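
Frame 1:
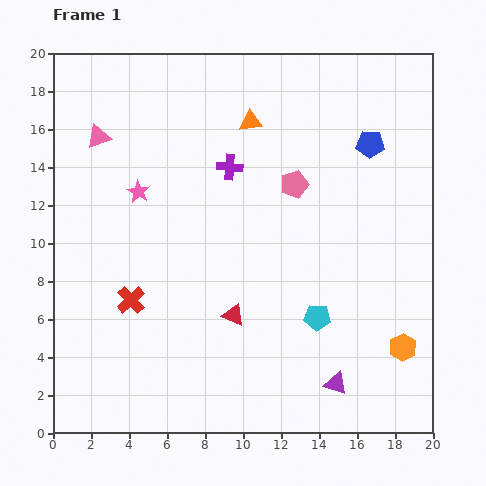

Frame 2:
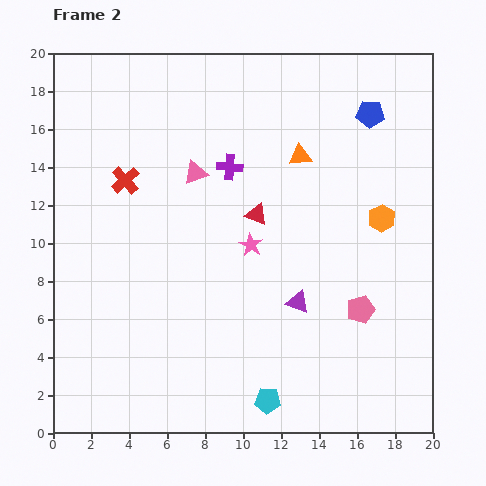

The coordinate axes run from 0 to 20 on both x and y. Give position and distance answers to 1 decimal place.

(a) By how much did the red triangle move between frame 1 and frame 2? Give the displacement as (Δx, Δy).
(1.2, 5.3)

The red triangle was at (9.5, 6.2) in frame 1 and (10.7, 11.5) in frame 2.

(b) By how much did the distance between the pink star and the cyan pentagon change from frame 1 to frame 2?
-3.3

Distance in frame 1: 11.5. Distance in frame 2: 8.2.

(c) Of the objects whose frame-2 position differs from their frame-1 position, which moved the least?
the blue pentagon

(moved 1.6)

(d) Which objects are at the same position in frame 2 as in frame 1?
the purple cross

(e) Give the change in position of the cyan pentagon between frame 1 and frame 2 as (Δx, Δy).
(-2.6, -4.4)

The cyan pentagon was at (13.9, 6.1) in frame 1 and (11.3, 1.7) in frame 2.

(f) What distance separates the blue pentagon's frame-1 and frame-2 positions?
1.6

The blue pentagon moved from (16.7, 15.2) to (16.7, 16.8), a distance of √(0.0² + 1.6²) ≈ 1.6.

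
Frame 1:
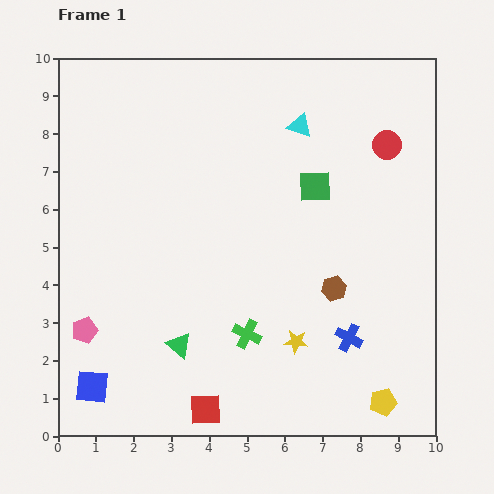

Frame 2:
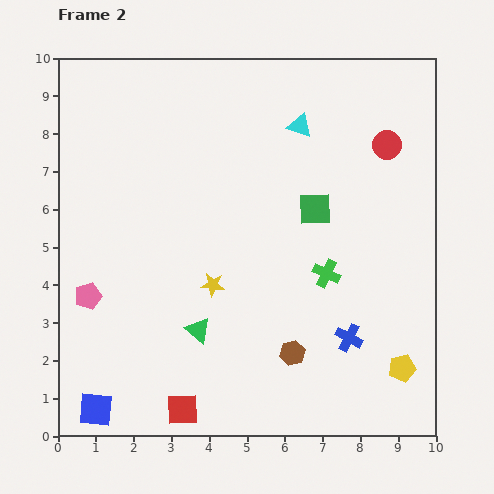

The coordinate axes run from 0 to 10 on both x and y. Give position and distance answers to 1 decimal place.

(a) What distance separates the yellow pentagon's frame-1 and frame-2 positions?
1.0

The yellow pentagon moved from (8.6, 0.9) to (9.1, 1.8), a distance of √(0.5² + 0.9²) ≈ 1.0.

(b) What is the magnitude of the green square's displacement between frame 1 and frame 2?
0.6

The green square moved from (6.8, 6.6) to (6.8, 6.0), a distance of √(0.0² + 0.6²) ≈ 0.6.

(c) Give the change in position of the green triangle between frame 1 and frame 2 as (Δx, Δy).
(0.5, 0.4)

The green triangle was at (3.2, 2.4) in frame 1 and (3.7, 2.8) in frame 2.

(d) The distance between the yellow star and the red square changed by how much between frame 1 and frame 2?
+0.4

Distance in frame 1: 3.0. Distance in frame 2: 3.4.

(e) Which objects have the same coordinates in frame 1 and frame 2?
the red circle, the cyan triangle, the blue cross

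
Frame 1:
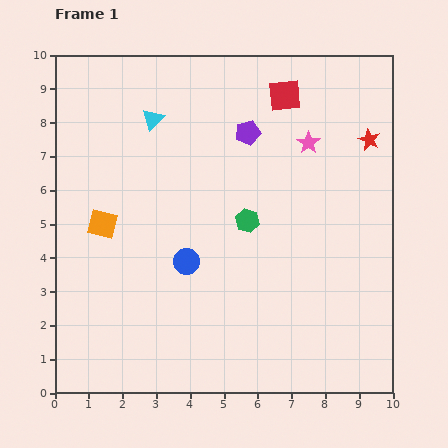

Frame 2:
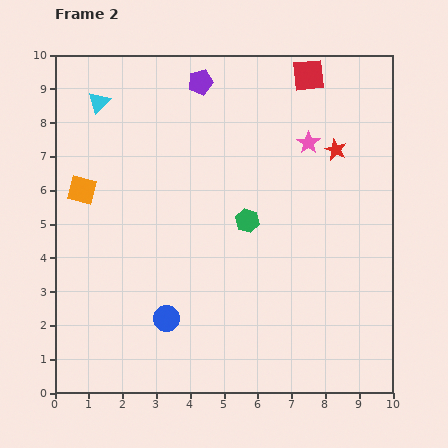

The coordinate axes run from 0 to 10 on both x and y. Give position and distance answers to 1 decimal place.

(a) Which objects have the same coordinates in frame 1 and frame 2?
the pink star, the green hexagon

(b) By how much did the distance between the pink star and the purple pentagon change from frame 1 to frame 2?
+1.9

Distance in frame 1: 1.8. Distance in frame 2: 3.7.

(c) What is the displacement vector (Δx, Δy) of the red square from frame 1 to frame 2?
(0.7, 0.6)

The red square was at (6.8, 8.8) in frame 1 and (7.5, 9.4) in frame 2.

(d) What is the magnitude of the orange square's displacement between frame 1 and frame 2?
1.2

The orange square moved from (1.4, 5.0) to (0.8, 6.0), a distance of √(0.6² + 1.0²) ≈ 1.2.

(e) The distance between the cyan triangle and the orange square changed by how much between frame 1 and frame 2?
-0.8

Distance in frame 1: 3.4. Distance in frame 2: 2.6.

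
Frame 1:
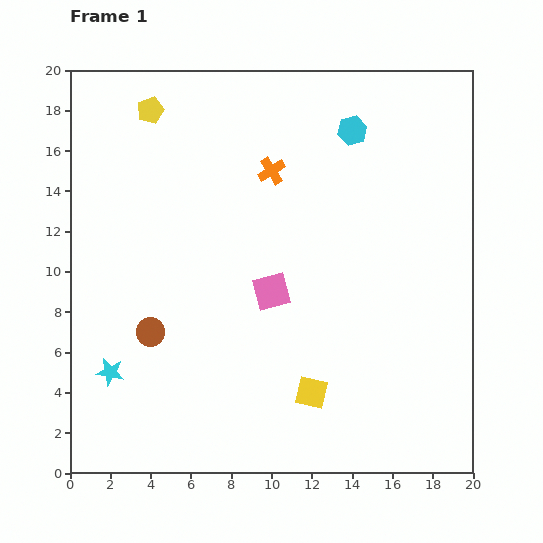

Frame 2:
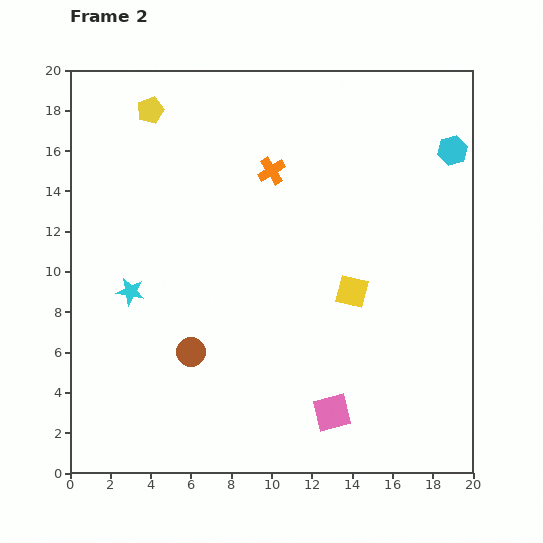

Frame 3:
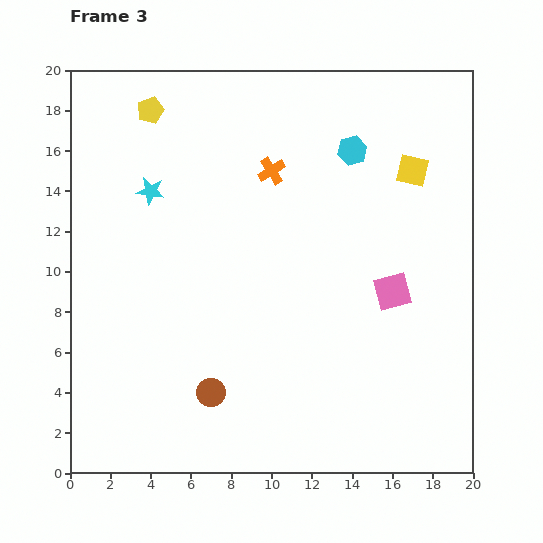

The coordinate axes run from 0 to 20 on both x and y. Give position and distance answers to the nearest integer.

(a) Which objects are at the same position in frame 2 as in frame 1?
the yellow pentagon, the orange cross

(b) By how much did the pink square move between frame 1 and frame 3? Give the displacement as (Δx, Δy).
(6, 0)

The pink square was at (10, 9) in frame 1 and (16, 9) in frame 3.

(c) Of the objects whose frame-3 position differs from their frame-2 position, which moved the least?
the brown circle

(moved 2)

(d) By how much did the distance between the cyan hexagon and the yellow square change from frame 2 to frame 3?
-6

Distance in frame 2: 9. Distance in frame 3: 3.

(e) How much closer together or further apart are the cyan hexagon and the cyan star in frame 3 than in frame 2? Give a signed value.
-7

Distance in frame 2: 17. Distance in frame 3: 10.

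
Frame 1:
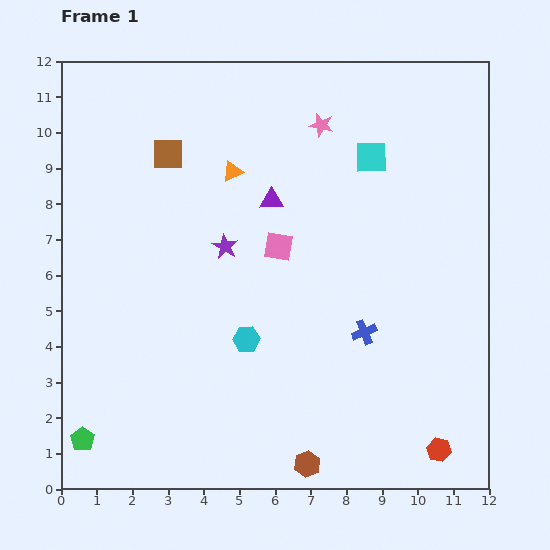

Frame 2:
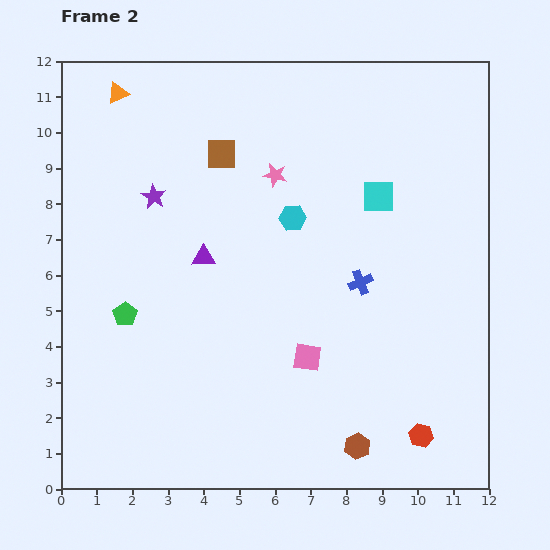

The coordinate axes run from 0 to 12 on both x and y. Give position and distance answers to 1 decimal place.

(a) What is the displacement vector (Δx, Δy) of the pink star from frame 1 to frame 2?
(-1.3, -1.4)

The pink star was at (7.3, 10.2) in frame 1 and (6.0, 8.8) in frame 2.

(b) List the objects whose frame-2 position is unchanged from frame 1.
none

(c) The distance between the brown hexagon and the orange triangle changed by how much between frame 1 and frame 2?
+3.5

Distance in frame 1: 8.5. Distance in frame 2: 12.0.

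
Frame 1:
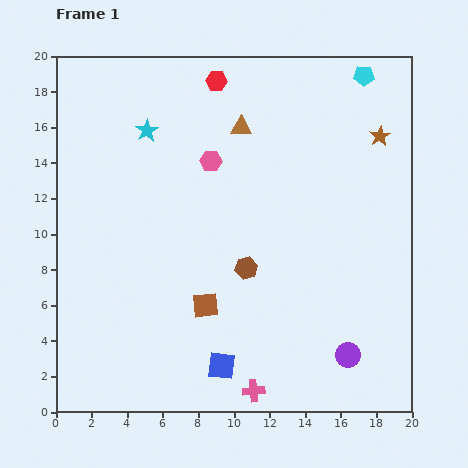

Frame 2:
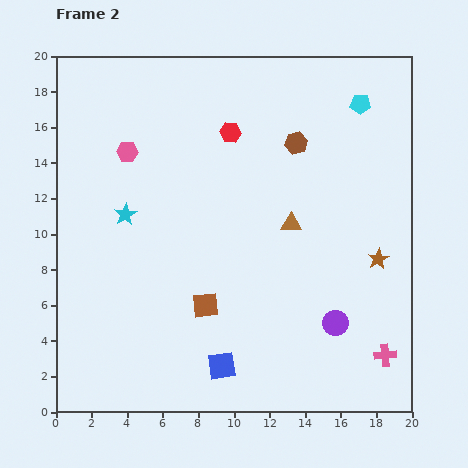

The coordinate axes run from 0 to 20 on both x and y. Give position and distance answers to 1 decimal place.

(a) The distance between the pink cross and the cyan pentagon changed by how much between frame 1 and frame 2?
-4.6

Distance in frame 1: 18.8. Distance in frame 2: 14.2.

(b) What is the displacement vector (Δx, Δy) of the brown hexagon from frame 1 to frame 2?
(2.8, 7.0)

The brown hexagon was at (10.7, 8.1) in frame 1 and (13.5, 15.1) in frame 2.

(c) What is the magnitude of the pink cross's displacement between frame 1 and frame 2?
7.7

The pink cross moved from (11.1, 1.2) to (18.5, 3.2), a distance of √(7.4² + 2.0²) ≈ 7.7.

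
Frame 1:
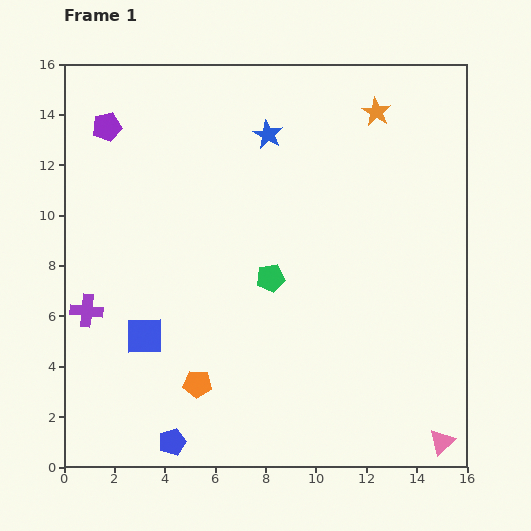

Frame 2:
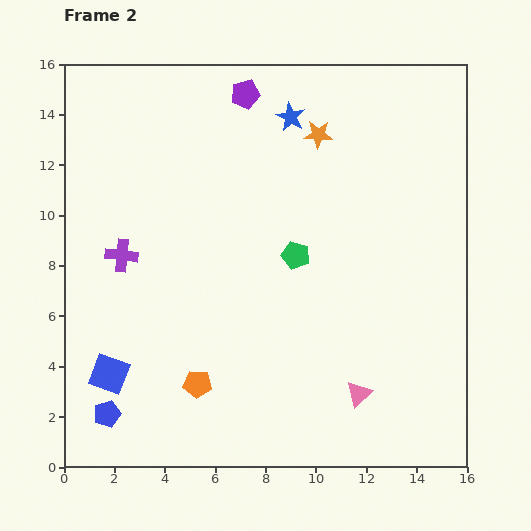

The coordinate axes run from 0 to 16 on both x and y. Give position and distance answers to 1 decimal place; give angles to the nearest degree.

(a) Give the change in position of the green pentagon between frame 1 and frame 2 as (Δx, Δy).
(1.0, 0.9)

The green pentagon was at (8.2, 7.5) in frame 1 and (9.2, 8.4) in frame 2.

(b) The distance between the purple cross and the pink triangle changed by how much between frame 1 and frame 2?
-4.1

Distance in frame 1: 15.0. Distance in frame 2: 10.9.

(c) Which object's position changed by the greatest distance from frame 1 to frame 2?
the purple pentagon

(moved 5.7; next 3.8)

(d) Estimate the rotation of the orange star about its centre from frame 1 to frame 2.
28° counter-clockwise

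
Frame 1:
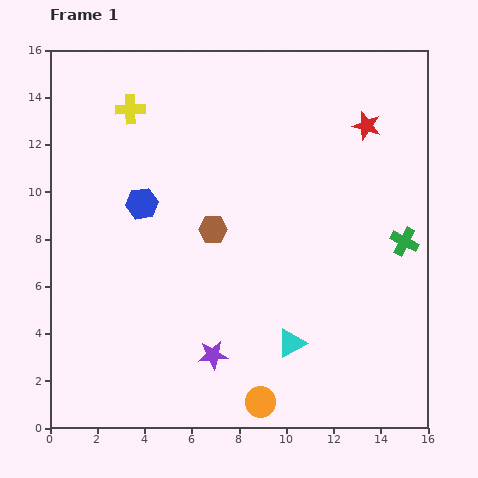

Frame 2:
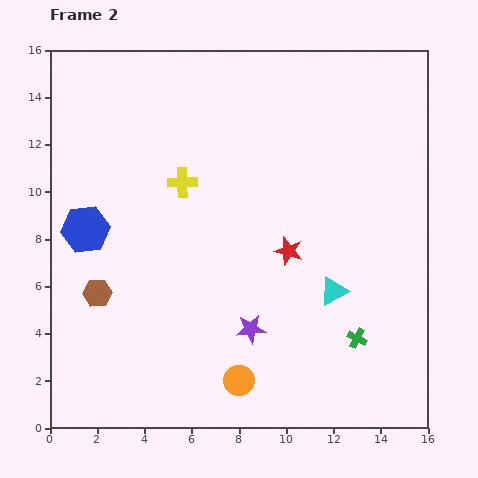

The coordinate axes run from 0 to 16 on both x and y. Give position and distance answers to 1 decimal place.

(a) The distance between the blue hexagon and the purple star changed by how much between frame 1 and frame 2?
+1.1

Distance in frame 1: 7.1. Distance in frame 2: 8.2.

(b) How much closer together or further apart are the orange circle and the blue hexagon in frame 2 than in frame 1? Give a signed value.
-0.7

Distance in frame 1: 9.8. Distance in frame 2: 9.1.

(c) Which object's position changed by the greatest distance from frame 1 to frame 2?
the red star

(moved 6.2; next 5.6)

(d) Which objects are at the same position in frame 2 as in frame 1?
none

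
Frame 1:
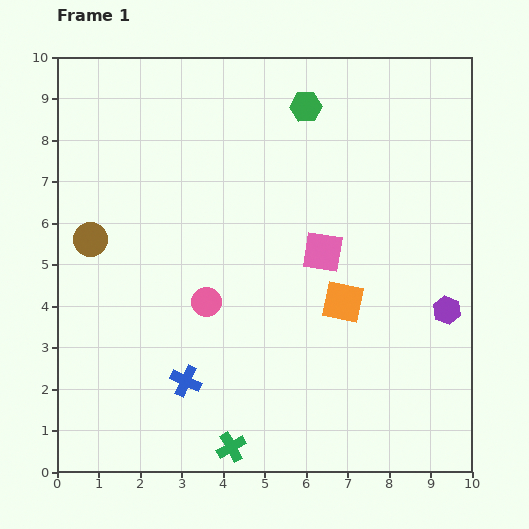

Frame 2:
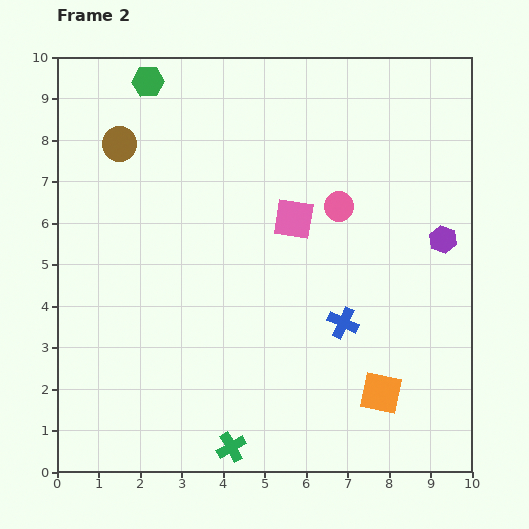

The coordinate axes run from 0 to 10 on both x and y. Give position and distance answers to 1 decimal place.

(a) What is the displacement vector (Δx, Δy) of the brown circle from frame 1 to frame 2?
(0.7, 2.3)

The brown circle was at (0.8, 5.6) in frame 1 and (1.5, 7.9) in frame 2.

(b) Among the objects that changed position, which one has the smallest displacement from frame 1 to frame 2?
the pink square

(moved 1.1)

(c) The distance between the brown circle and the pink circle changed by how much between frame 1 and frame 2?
+2.3

Distance in frame 1: 3.2. Distance in frame 2: 5.5.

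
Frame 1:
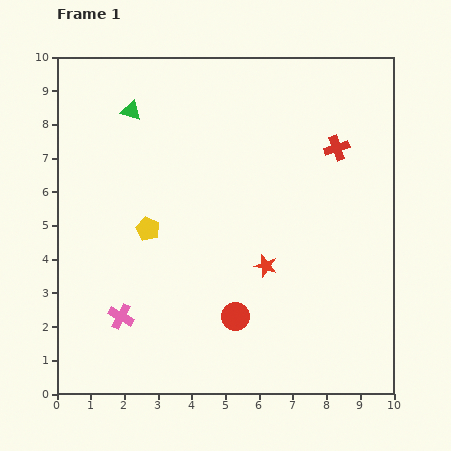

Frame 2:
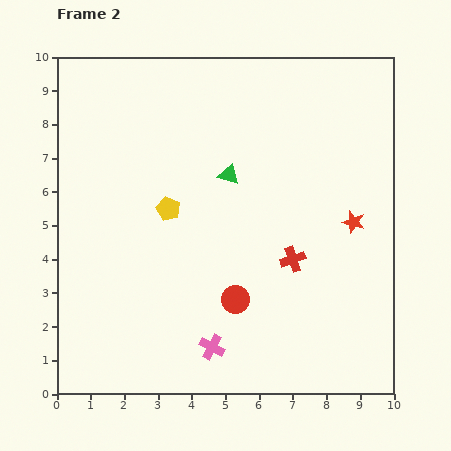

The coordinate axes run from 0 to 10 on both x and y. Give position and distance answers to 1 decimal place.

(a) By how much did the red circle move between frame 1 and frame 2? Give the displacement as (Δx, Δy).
(0.0, 0.5)

The red circle was at (5.3, 2.3) in frame 1 and (5.3, 2.8) in frame 2.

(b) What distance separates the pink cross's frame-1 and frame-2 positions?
2.8

The pink cross moved from (1.9, 2.3) to (4.6, 1.4), a distance of √(2.7² + 0.9²) ≈ 2.8.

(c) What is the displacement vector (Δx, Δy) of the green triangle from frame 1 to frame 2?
(2.9, -1.9)

The green triangle was at (2.2, 8.4) in frame 1 and (5.1, 6.5) in frame 2.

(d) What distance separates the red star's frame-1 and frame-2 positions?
2.9

The red star moved from (6.2, 3.8) to (8.8, 5.1), a distance of √(2.6² + 1.3²) ≈ 2.9.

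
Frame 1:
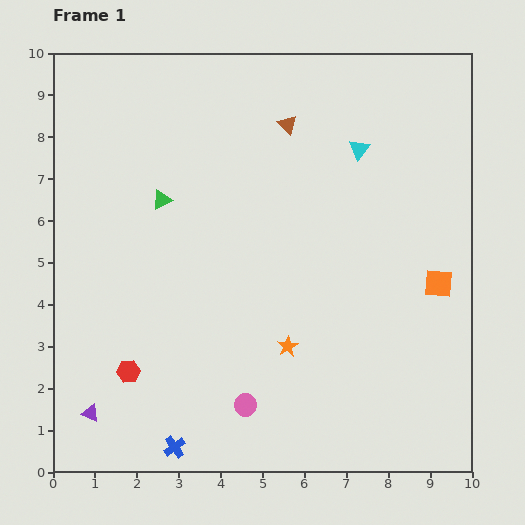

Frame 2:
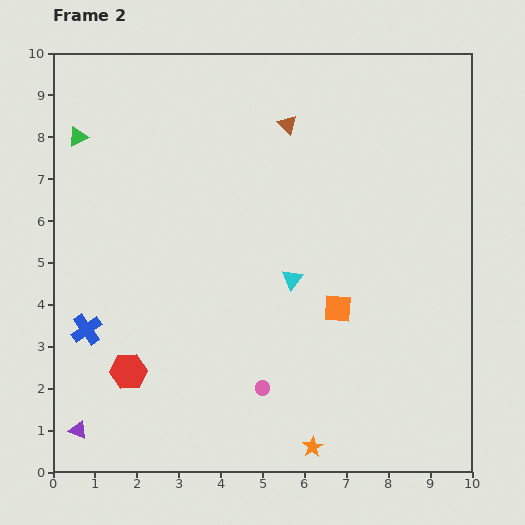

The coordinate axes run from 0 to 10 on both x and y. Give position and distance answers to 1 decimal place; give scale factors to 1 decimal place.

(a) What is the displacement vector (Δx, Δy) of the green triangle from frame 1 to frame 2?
(-2.0, 1.5)

The green triangle was at (2.6, 6.5) in frame 1 and (0.6, 8.0) in frame 2.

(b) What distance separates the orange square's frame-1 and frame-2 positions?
2.5

The orange square moved from (9.2, 4.5) to (6.8, 3.9), a distance of √(2.4² + 0.6²) ≈ 2.5.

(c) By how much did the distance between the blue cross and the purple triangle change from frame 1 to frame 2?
+0.2

Distance in frame 1: 2.2. Distance in frame 2: 2.4.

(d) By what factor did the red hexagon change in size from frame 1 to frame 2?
1.6×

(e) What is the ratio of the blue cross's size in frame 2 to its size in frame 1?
1.4×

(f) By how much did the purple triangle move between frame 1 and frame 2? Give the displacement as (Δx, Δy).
(-0.3, -0.4)

The purple triangle was at (0.9, 1.4) in frame 1 and (0.6, 1.0) in frame 2.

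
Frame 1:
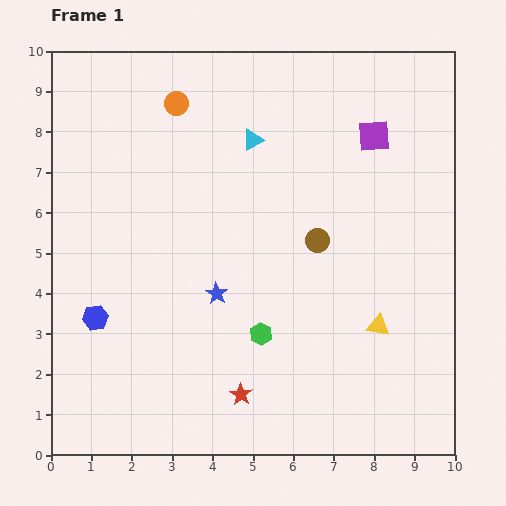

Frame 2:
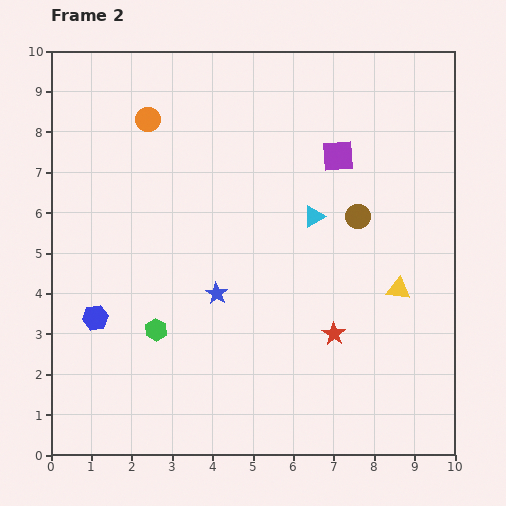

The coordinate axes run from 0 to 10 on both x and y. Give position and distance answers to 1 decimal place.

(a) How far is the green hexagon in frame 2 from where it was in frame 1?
2.6

The green hexagon moved from (5.2, 3.0) to (2.6, 3.1), a distance of √(2.6² + 0.1²) ≈ 2.6.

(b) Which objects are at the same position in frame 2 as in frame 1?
the blue star, the blue hexagon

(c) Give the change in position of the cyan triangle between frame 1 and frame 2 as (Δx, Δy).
(1.5, -1.9)

The cyan triangle was at (5.0, 7.8) in frame 1 and (6.5, 5.9) in frame 2.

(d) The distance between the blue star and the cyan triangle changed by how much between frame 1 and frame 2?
-0.8

Distance in frame 1: 3.9. Distance in frame 2: 3.1.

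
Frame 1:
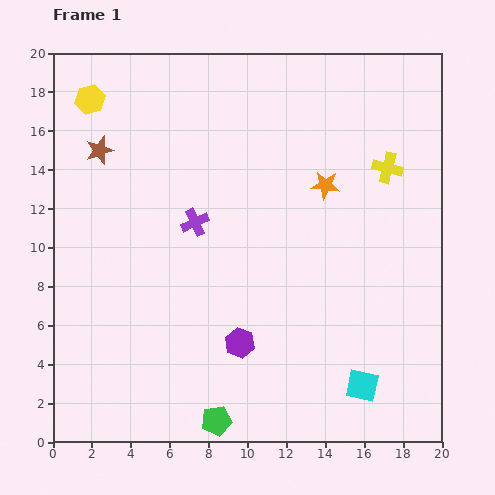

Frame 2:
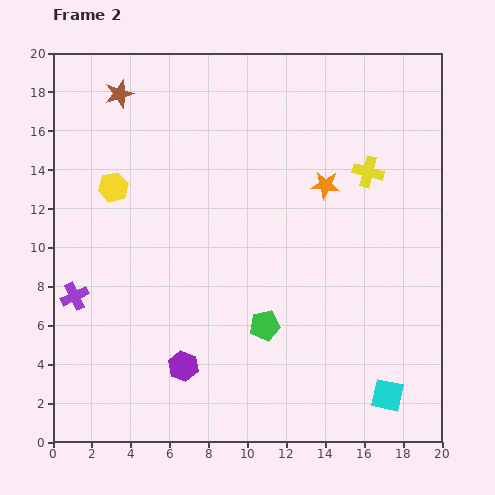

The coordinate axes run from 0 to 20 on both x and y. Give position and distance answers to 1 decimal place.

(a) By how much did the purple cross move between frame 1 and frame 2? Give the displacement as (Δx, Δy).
(-6.2, -3.8)

The purple cross was at (7.3, 11.3) in frame 1 and (1.1, 7.5) in frame 2.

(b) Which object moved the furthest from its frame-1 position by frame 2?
the purple cross

(moved 7.3; next 5.5)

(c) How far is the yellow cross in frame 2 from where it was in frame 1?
1.0

The yellow cross moved from (17.2, 14.1) to (16.2, 13.9), a distance of √(1.0² + 0.2²) ≈ 1.0.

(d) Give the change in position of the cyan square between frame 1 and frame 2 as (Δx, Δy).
(1.3, -0.5)

The cyan square was at (15.9, 2.9) in frame 1 and (17.2, 2.4) in frame 2.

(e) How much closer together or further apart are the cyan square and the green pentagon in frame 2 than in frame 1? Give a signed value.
-0.4

Distance in frame 1: 7.7. Distance in frame 2: 7.3.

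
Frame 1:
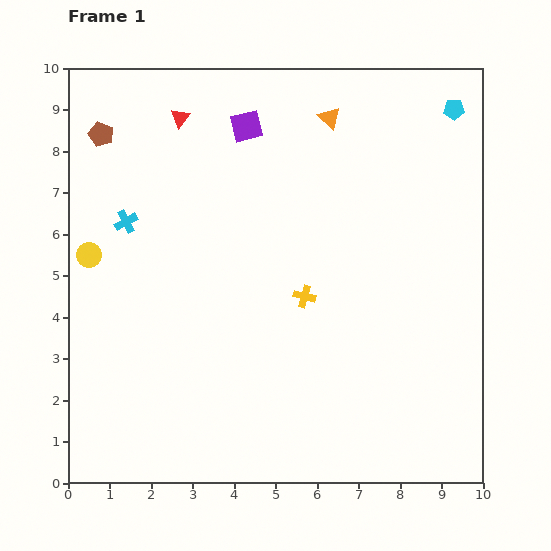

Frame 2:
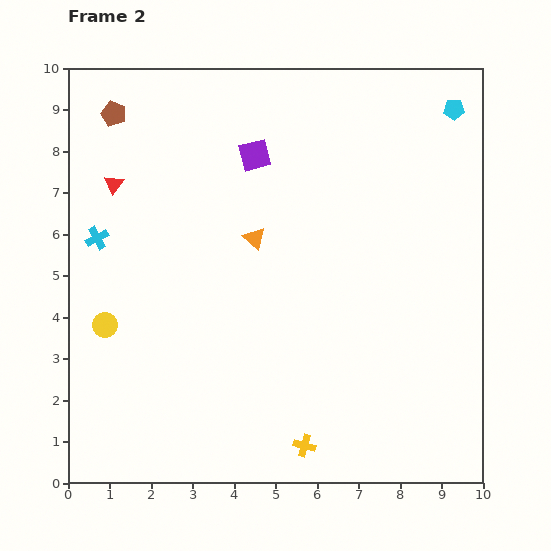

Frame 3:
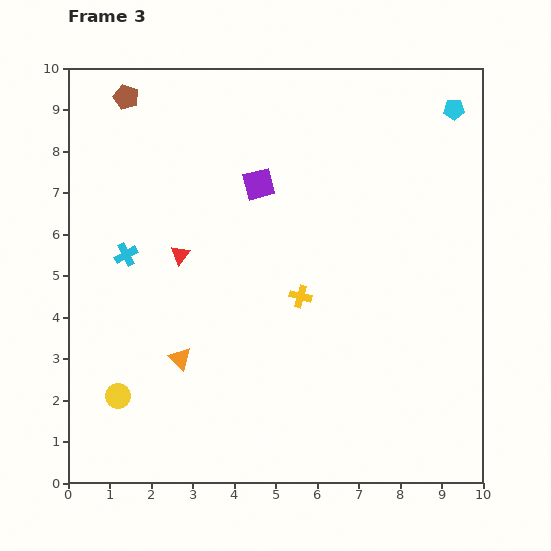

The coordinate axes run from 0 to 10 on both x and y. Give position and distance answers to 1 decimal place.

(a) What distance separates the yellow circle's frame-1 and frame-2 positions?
1.7

The yellow circle moved from (0.5, 5.5) to (0.9, 3.8), a distance of √(0.4² + 1.7²) ≈ 1.7.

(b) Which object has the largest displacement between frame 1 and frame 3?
the orange triangle

(moved 6.8; next 3.5)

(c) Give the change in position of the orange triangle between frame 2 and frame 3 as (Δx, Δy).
(-1.8, -2.9)

The orange triangle was at (4.5, 5.9) in frame 2 and (2.7, 3.0) in frame 3.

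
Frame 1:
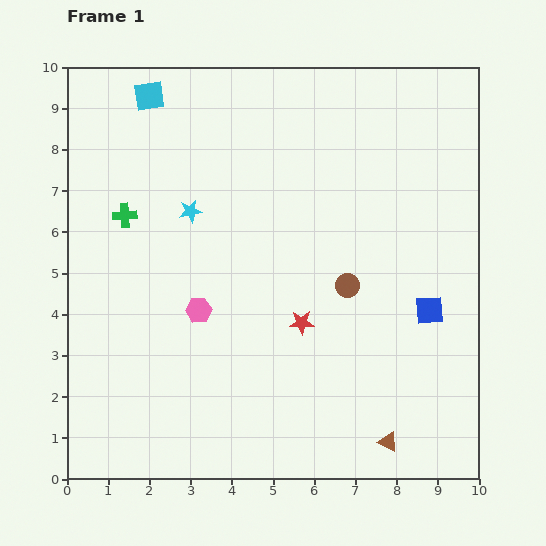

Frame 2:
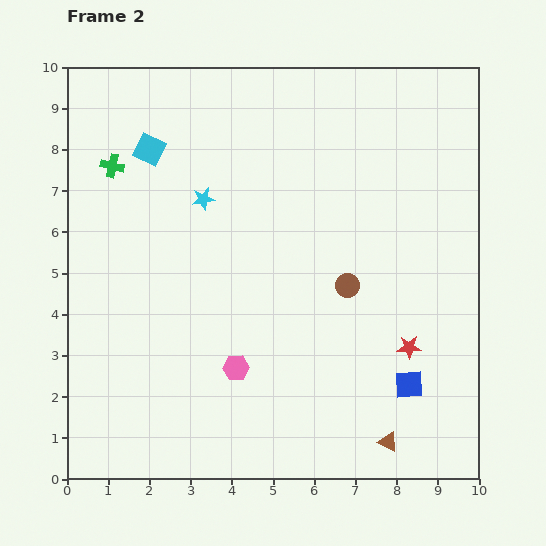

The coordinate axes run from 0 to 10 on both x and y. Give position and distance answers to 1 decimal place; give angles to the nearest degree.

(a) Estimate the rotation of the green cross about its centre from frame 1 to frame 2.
17° clockwise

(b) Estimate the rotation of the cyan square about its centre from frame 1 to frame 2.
33° clockwise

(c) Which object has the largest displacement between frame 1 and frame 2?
the red star

(moved 2.7; next 1.9)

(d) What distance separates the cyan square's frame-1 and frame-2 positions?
1.3

The cyan square moved from (2.0, 9.3) to (2.0, 8.0), a distance of √(0.0² + 1.3²) ≈ 1.3.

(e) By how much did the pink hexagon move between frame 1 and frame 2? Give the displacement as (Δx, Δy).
(0.9, -1.4)

The pink hexagon was at (3.2, 4.1) in frame 1 and (4.1, 2.7) in frame 2.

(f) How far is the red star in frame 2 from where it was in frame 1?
2.7

The red star moved from (5.7, 3.8) to (8.3, 3.2), a distance of √(2.6² + 0.6²) ≈ 2.7.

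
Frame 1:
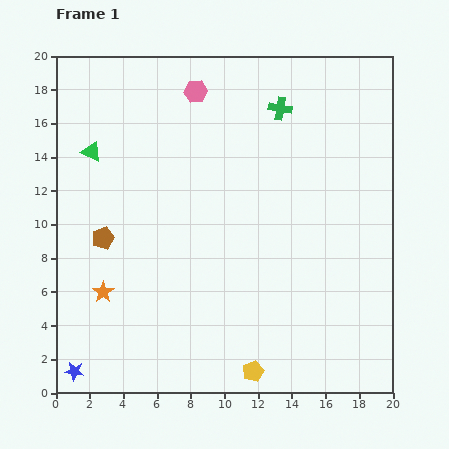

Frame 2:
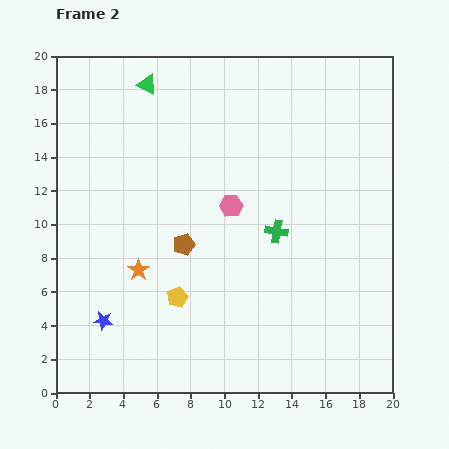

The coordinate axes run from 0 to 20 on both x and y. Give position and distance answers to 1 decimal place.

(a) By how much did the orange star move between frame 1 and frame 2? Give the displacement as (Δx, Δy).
(2.1, 1.3)

The orange star was at (2.8, 6.0) in frame 1 and (4.9, 7.3) in frame 2.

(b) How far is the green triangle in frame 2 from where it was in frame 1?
5.2

The green triangle moved from (2.1, 14.3) to (5.4, 18.3), a distance of √(3.3² + 4.0²) ≈ 5.2.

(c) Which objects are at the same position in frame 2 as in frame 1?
none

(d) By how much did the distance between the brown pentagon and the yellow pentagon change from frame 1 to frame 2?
-8.8

Distance in frame 1: 11.9. Distance in frame 2: 3.1.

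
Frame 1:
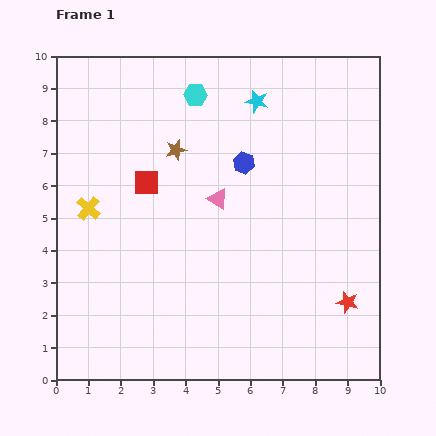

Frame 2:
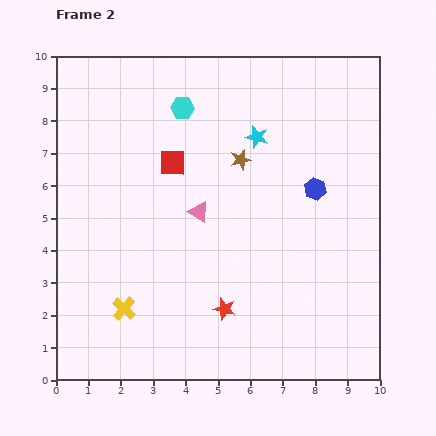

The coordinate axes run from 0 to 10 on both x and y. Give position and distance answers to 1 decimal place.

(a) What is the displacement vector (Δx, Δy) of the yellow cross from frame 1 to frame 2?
(1.1, -3.1)

The yellow cross was at (1.0, 5.3) in frame 1 and (2.1, 2.2) in frame 2.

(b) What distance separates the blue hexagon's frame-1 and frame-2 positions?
2.3

The blue hexagon moved from (5.8, 6.7) to (8.0, 5.9), a distance of √(2.2² + 0.8²) ≈ 2.3.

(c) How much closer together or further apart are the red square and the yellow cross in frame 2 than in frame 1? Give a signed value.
+2.7

Distance in frame 1: 2.0. Distance in frame 2: 4.7.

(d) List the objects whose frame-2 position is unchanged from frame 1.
none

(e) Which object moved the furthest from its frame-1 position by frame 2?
the red star

(moved 3.8; next 3.3)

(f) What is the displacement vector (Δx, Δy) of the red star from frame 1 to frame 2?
(-3.8, -0.2)

The red star was at (9.0, 2.4) in frame 1 and (5.2, 2.2) in frame 2.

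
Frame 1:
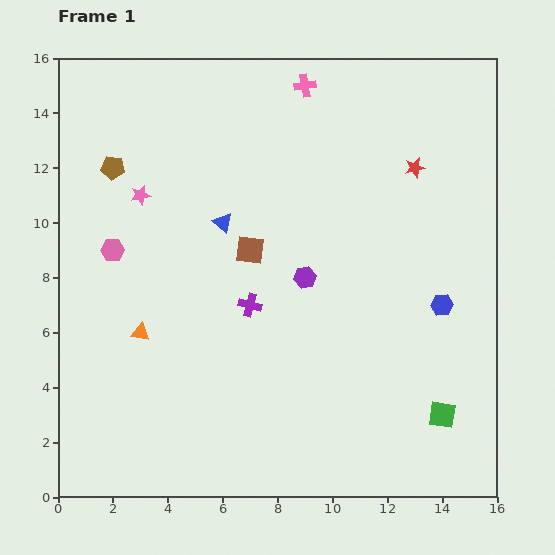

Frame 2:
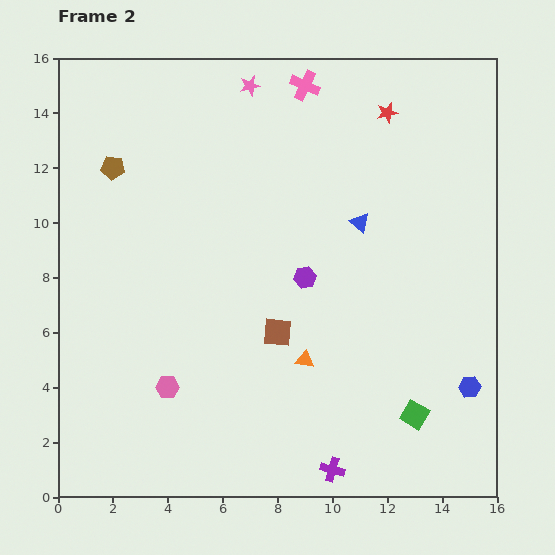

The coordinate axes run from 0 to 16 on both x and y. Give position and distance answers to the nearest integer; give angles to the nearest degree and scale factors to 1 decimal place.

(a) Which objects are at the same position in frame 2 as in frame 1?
the brown pentagon, the purple hexagon, the pink cross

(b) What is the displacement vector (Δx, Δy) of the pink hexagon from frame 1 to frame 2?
(2, -5)

The pink hexagon was at (2, 9) in frame 1 and (4, 4) in frame 2.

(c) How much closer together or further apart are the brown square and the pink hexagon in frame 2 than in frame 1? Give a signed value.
-1

Distance in frame 1: 5. Distance in frame 2: 4.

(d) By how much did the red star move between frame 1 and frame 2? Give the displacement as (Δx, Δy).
(-1, 2)

The red star was at (13, 12) in frame 1 and (12, 14) in frame 2.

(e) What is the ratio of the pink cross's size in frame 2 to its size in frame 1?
1.3×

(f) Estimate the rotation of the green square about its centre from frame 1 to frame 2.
22° clockwise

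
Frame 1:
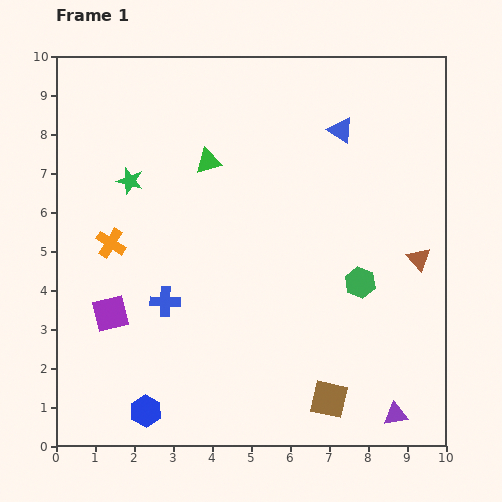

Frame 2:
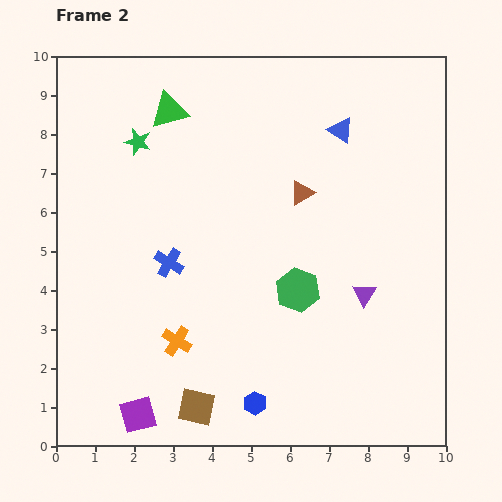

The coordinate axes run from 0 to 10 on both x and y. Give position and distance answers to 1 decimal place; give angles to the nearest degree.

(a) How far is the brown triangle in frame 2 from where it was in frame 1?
3.4

The brown triangle moved from (9.3, 4.8) to (6.3, 6.5), a distance of √(3.0² + 1.7²) ≈ 3.4.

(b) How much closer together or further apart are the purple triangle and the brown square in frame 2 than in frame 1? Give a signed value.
+3.5

Distance in frame 1: 1.7. Distance in frame 2: 5.2.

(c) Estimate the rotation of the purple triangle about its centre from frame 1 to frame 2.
50° counter-clockwise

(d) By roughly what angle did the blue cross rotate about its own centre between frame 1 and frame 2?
30° clockwise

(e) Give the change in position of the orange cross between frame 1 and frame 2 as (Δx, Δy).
(1.7, -2.5)

The orange cross was at (1.4, 5.2) in frame 1 and (3.1, 2.7) in frame 2.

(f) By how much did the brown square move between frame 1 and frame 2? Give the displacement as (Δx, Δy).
(-3.4, -0.2)

The brown square was at (7.0, 1.2) in frame 1 and (3.6, 1.0) in frame 2.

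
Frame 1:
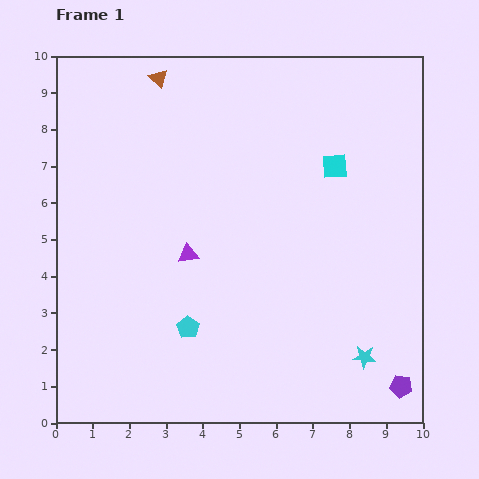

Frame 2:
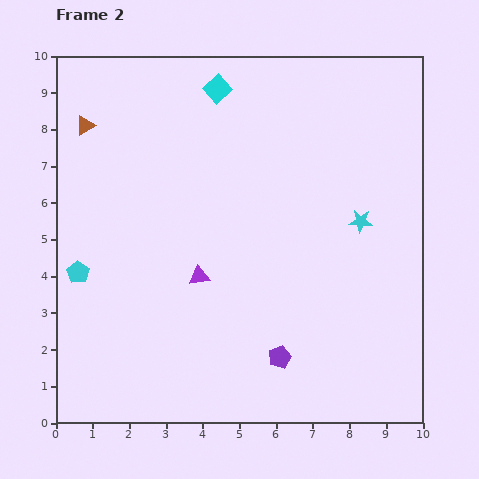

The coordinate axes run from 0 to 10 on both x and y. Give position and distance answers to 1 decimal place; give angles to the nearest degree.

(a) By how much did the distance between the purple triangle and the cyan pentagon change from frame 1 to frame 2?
+1.3

Distance in frame 1: 2.0. Distance in frame 2: 3.3.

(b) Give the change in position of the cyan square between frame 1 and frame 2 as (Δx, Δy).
(-3.2, 2.1)

The cyan square was at (7.6, 7.0) in frame 1 and (4.4, 9.1) in frame 2.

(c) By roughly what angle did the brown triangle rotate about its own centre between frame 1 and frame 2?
47° clockwise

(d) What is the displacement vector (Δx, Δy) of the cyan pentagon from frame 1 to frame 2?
(-3.0, 1.5)

The cyan pentagon was at (3.6, 2.6) in frame 1 and (0.6, 4.1) in frame 2.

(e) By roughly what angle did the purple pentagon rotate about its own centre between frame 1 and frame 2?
29° counter-clockwise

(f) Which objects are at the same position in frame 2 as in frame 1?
none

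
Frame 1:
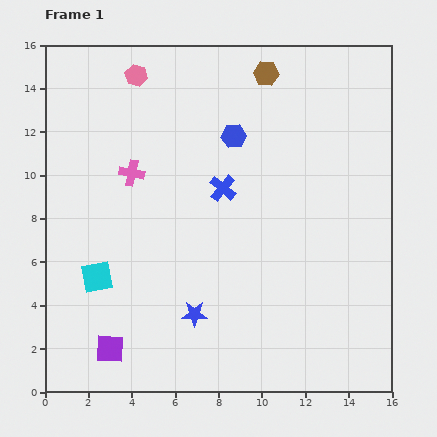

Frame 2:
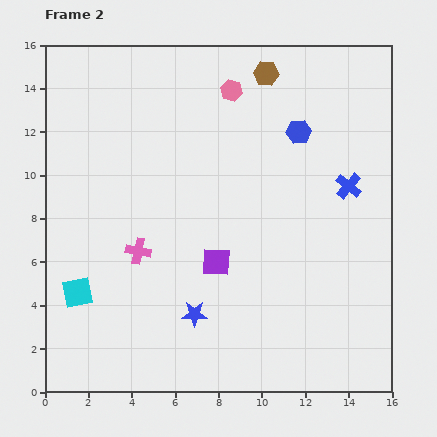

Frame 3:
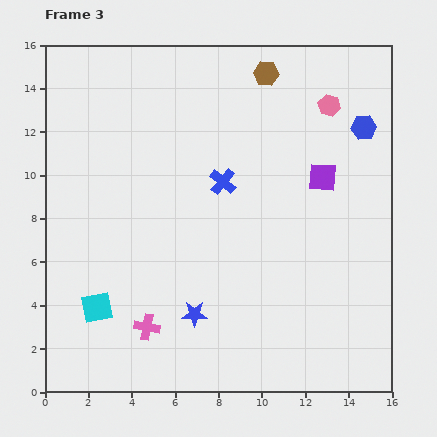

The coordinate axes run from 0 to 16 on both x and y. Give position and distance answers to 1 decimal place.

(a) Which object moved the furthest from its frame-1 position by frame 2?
the purple square

(moved 6.3; next 5.8)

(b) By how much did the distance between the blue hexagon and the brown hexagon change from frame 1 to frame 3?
+1.8

Distance in frame 1: 3.3. Distance in frame 3: 5.1.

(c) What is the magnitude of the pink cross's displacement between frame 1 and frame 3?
7.1

The pink cross moved from (4.0, 10.1) to (4.7, 3.0), a distance of √(0.7² + 7.1²) ≈ 7.1.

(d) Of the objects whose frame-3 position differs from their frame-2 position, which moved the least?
the cyan square

(moved 1.1)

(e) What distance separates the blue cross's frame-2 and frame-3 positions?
5.8

The blue cross moved from (14.0, 9.5) to (8.2, 9.7), a distance of √(5.8² + 0.2²) ≈ 5.8.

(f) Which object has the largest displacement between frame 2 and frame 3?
the purple square

(moved 6.3; next 5.8)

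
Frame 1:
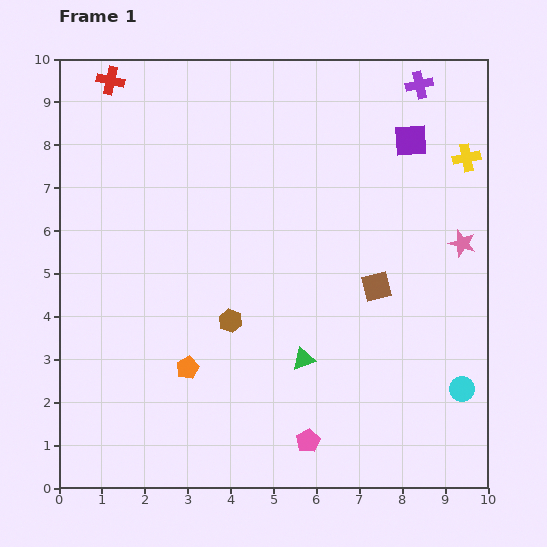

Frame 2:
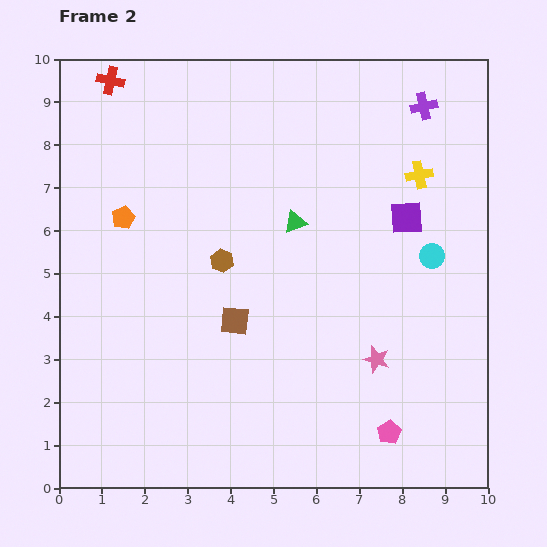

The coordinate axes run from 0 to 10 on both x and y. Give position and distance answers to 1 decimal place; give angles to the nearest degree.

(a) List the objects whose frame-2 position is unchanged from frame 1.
the red cross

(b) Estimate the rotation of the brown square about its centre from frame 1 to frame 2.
20° clockwise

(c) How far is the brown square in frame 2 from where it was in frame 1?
3.4

The brown square moved from (7.4, 4.7) to (4.1, 3.9), a distance of √(3.3² + 0.8²) ≈ 3.4.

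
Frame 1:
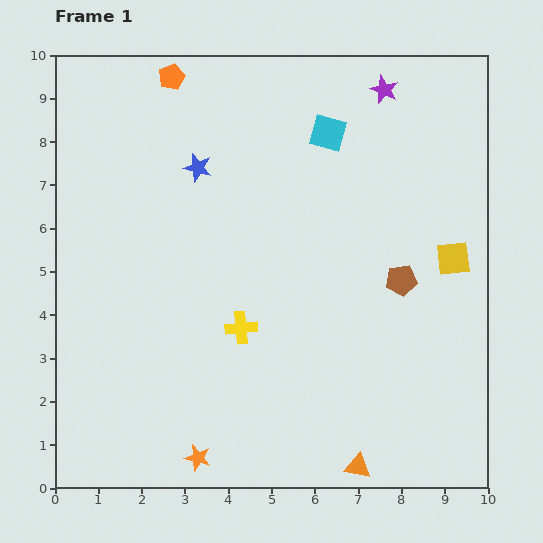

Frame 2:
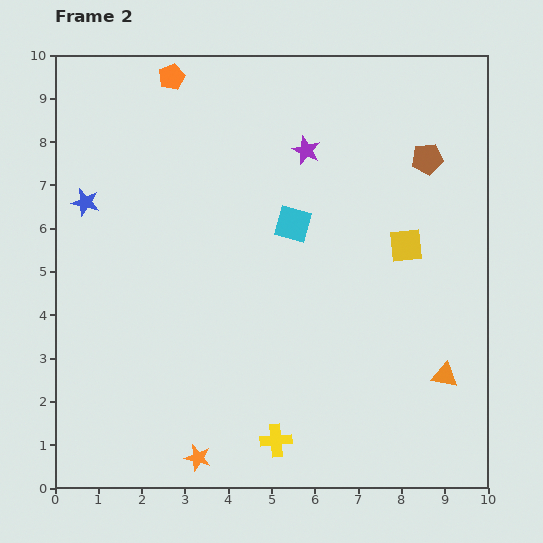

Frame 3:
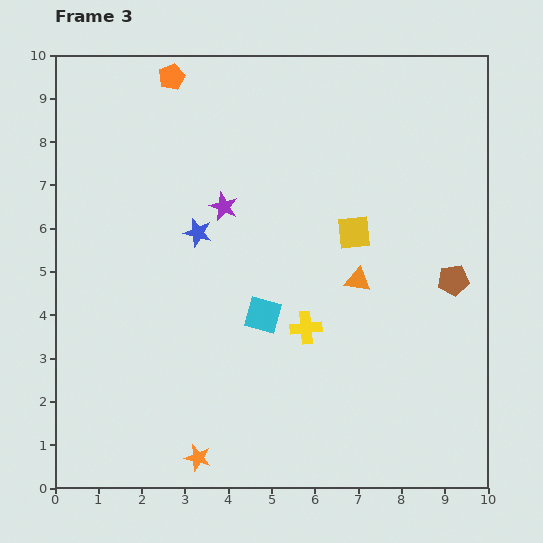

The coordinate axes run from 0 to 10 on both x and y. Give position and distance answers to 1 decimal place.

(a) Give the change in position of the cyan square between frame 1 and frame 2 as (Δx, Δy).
(-0.8, -2.1)

The cyan square was at (6.3, 8.2) in frame 1 and (5.5, 6.1) in frame 2.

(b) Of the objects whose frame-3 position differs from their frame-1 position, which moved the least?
the brown pentagon

(moved 1.2)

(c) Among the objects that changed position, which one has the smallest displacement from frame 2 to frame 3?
the yellow square

(moved 1.2)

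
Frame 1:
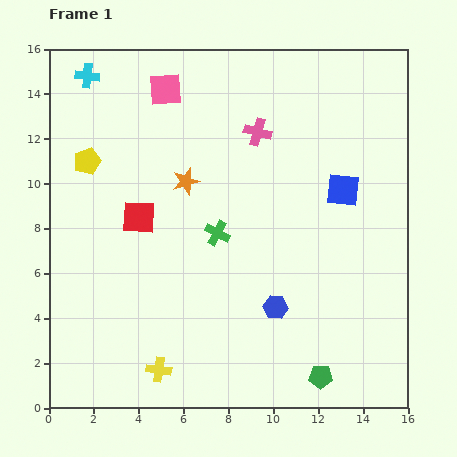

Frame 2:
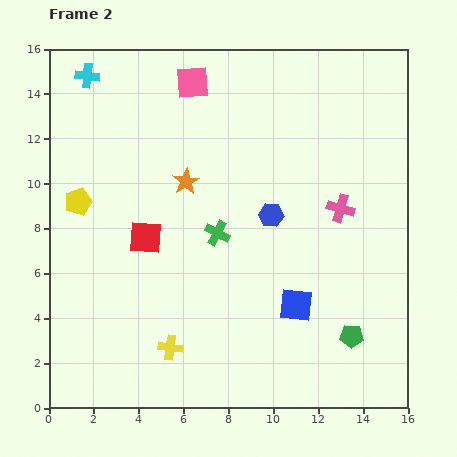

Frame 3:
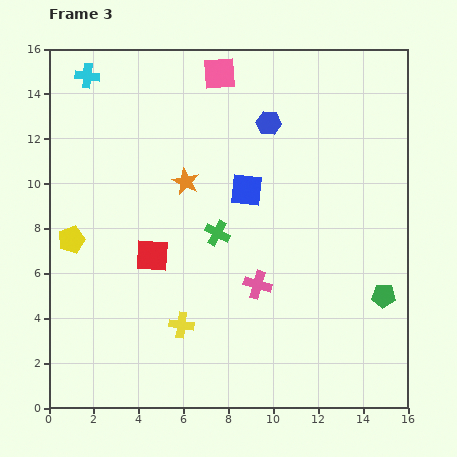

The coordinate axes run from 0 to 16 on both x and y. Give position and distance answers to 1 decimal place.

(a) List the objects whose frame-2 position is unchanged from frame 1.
the green cross, the orange star, the cyan cross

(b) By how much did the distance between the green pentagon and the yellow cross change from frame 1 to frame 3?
+1.9

Distance in frame 1: 7.2. Distance in frame 3: 9.1.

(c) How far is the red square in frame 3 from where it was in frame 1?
1.8

The red square moved from (4.0, 8.5) to (4.6, 6.8), a distance of √(0.6² + 1.7²) ≈ 1.8.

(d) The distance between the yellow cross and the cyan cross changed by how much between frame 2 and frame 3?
-0.8

Distance in frame 2: 12.7. Distance in frame 3: 11.9.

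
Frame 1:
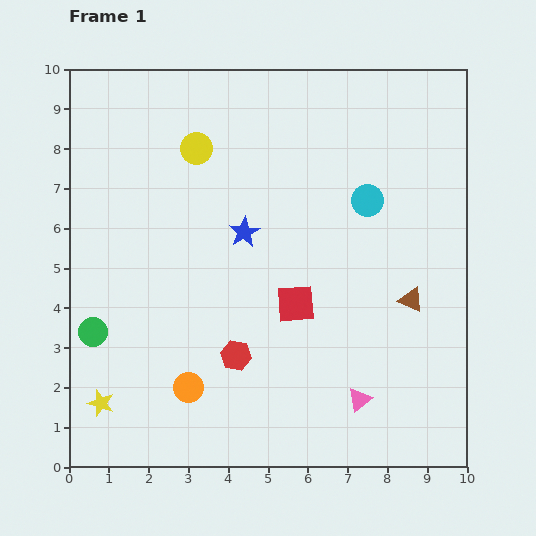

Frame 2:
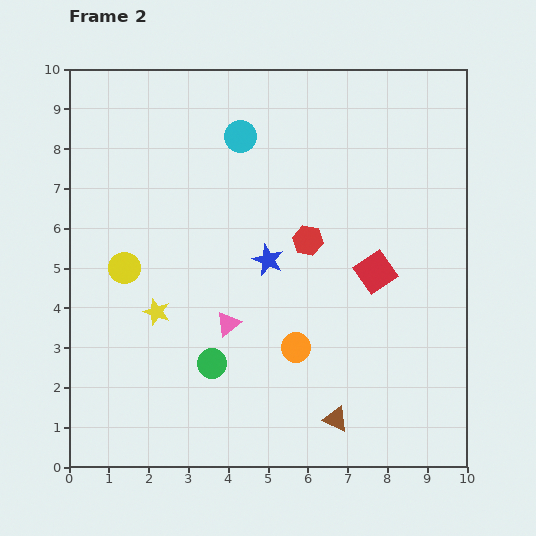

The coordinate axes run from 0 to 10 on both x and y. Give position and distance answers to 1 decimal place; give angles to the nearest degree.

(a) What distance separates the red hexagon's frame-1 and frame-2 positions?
3.4

The red hexagon moved from (4.2, 2.8) to (6.0, 5.7), a distance of √(1.8² + 2.9²) ≈ 3.4.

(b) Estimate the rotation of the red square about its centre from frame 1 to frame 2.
30° counter-clockwise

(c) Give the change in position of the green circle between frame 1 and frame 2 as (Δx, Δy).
(3.0, -0.8)

The green circle was at (0.6, 3.4) in frame 1 and (3.6, 2.6) in frame 2.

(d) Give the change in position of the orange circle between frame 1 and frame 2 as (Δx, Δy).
(2.7, 1.0)

The orange circle was at (3.0, 2.0) in frame 1 and (5.7, 3.0) in frame 2.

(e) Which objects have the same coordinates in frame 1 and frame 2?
none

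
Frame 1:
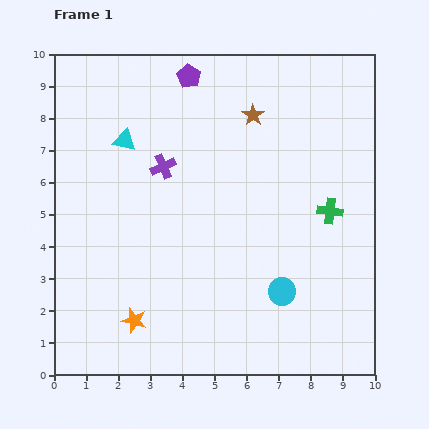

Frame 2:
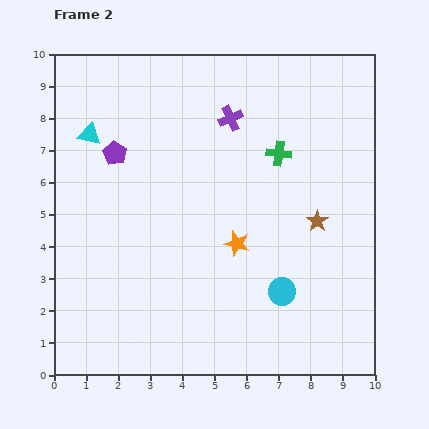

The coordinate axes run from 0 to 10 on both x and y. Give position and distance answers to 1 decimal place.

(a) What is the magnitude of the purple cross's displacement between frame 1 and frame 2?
2.6

The purple cross moved from (3.4, 6.5) to (5.5, 8.0), a distance of √(2.1² + 1.5²) ≈ 2.6.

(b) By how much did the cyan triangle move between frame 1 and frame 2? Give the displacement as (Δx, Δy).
(-1.1, 0.2)

The cyan triangle was at (2.2, 7.3) in frame 1 and (1.1, 7.5) in frame 2.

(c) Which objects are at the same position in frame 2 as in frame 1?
the cyan circle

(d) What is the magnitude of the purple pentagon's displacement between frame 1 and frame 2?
3.3

The purple pentagon moved from (4.2, 9.3) to (1.9, 6.9), a distance of √(2.3² + 2.4²) ≈ 3.3.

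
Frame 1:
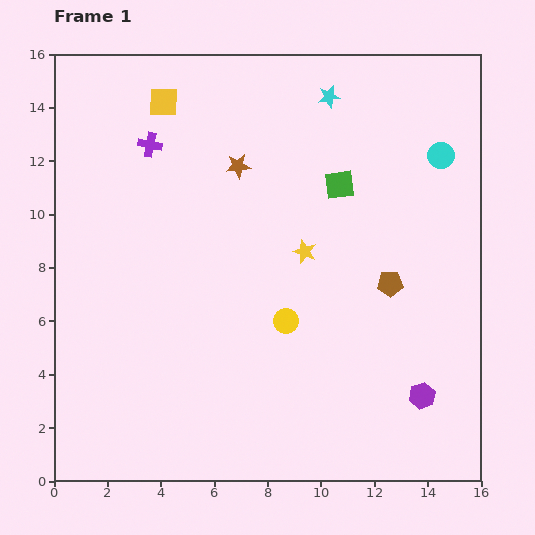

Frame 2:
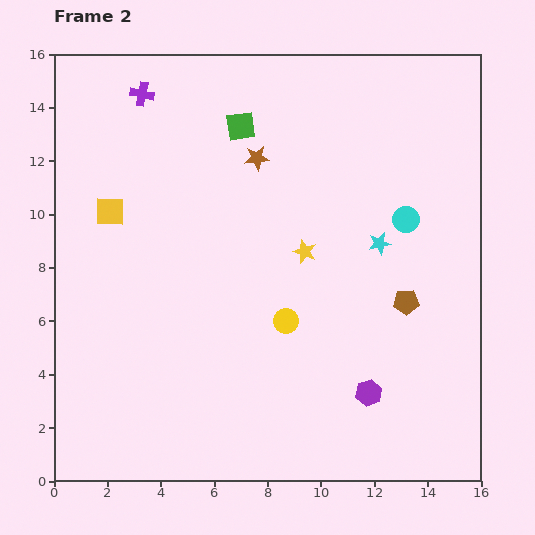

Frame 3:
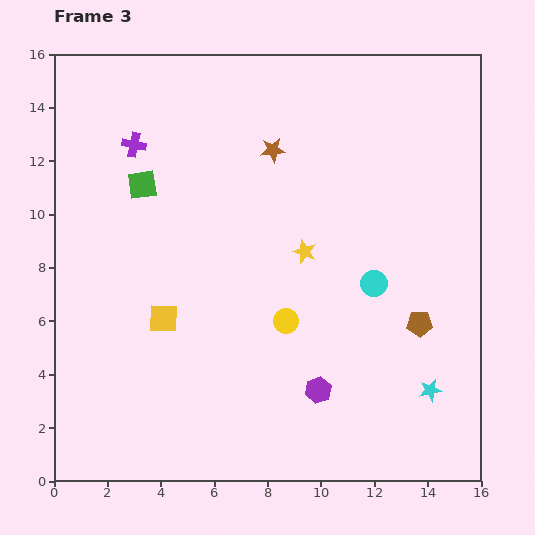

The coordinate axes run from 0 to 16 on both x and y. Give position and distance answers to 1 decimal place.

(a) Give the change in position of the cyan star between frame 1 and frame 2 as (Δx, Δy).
(1.9, -5.5)

The cyan star was at (10.3, 14.4) in frame 1 and (12.2, 8.9) in frame 2.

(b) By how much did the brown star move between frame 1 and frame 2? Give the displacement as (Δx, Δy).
(0.7, 0.3)

The brown star was at (6.9, 11.8) in frame 1 and (7.6, 12.1) in frame 2.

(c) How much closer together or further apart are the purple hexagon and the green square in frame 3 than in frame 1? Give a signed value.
+1.6

Distance in frame 1: 8.5. Distance in frame 3: 10.1.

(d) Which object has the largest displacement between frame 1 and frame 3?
the cyan star

(moved 11.6; next 8.1)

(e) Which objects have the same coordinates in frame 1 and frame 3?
the yellow star, the yellow circle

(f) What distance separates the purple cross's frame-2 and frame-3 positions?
1.9

The purple cross moved from (3.3, 14.5) to (3.0, 12.6), a distance of √(0.3² + 1.9²) ≈ 1.9.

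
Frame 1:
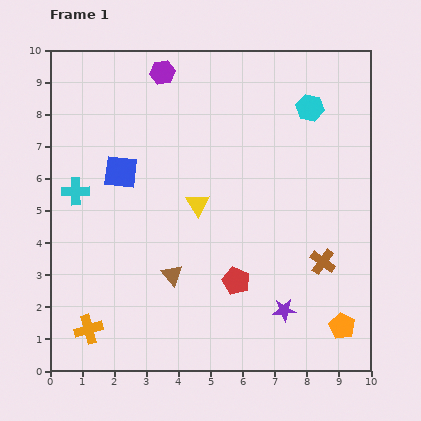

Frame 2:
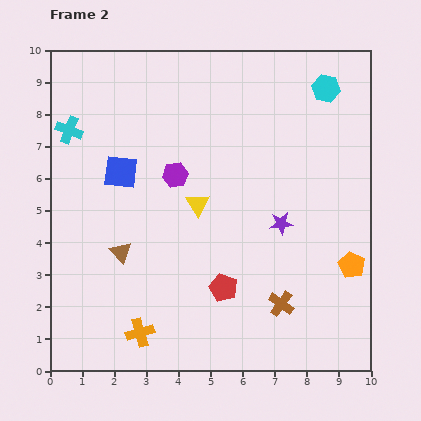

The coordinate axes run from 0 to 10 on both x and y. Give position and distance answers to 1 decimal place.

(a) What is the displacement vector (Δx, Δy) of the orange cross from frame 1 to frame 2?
(1.6, -0.1)

The orange cross was at (1.2, 1.3) in frame 1 and (2.8, 1.2) in frame 2.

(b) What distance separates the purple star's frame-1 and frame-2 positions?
2.7

The purple star moved from (7.3, 1.9) to (7.2, 4.6), a distance of √(0.1² + 2.7²) ≈ 2.7.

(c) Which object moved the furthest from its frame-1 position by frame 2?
the purple hexagon

(moved 3.2; next 2.7)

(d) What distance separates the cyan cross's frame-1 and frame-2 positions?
1.9

The cyan cross moved from (0.8, 5.6) to (0.6, 7.5), a distance of √(0.2² + 1.9²) ≈ 1.9.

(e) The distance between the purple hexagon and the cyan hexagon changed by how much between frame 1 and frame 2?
+0.7

Distance in frame 1: 4.7. Distance in frame 2: 5.4.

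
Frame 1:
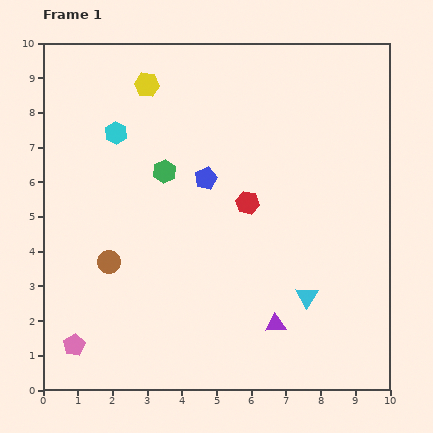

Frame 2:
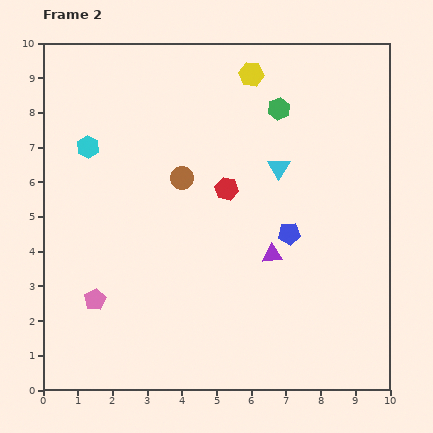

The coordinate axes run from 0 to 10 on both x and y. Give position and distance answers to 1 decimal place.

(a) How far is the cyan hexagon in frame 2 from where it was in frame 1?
0.9

The cyan hexagon moved from (2.1, 7.4) to (1.3, 7.0), a distance of √(0.8² + 0.4²) ≈ 0.9.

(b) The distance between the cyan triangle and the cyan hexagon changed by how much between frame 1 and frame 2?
-1.7

Distance in frame 1: 7.2. Distance in frame 2: 5.5.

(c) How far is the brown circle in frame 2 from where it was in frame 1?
3.2

The brown circle moved from (1.9, 3.7) to (4.0, 6.1), a distance of √(2.1² + 2.4²) ≈ 3.2.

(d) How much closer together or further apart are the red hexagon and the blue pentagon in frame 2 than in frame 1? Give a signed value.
+0.8

Distance in frame 1: 1.4. Distance in frame 2: 2.2.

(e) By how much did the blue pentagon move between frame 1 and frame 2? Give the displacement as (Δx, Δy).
(2.4, -1.6)

The blue pentagon was at (4.7, 6.1) in frame 1 and (7.1, 4.5) in frame 2.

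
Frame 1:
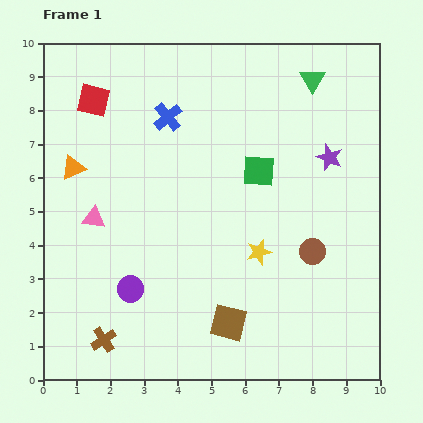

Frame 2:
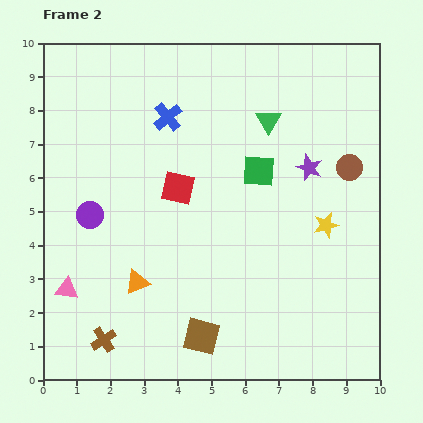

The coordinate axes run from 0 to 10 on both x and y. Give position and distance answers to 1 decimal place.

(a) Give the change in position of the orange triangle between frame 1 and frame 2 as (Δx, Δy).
(1.9, -3.4)

The orange triangle was at (0.9, 6.3) in frame 1 and (2.8, 2.9) in frame 2.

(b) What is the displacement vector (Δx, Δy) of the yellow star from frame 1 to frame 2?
(2.0, 0.8)

The yellow star was at (6.4, 3.8) in frame 1 and (8.4, 4.6) in frame 2.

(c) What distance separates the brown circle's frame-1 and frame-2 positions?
2.7

The brown circle moved from (8.0, 3.8) to (9.1, 6.3), a distance of √(1.1² + 2.5²) ≈ 2.7.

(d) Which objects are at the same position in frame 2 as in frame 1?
the green square, the blue cross, the brown cross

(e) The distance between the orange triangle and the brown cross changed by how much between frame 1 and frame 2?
-3.2

Distance in frame 1: 5.2. Distance in frame 2: 2.0.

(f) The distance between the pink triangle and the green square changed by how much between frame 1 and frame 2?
+1.6

Distance in frame 1: 5.1. Distance in frame 2: 6.7.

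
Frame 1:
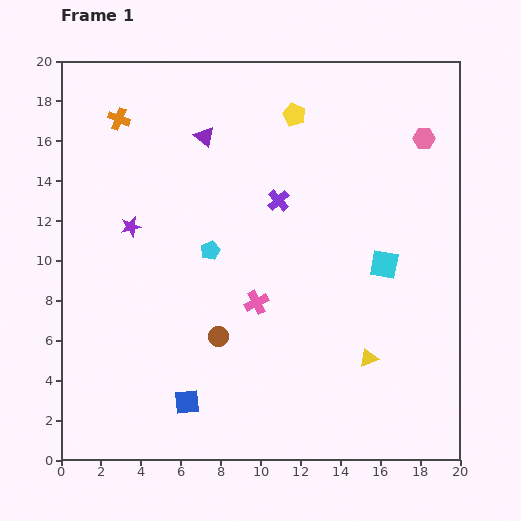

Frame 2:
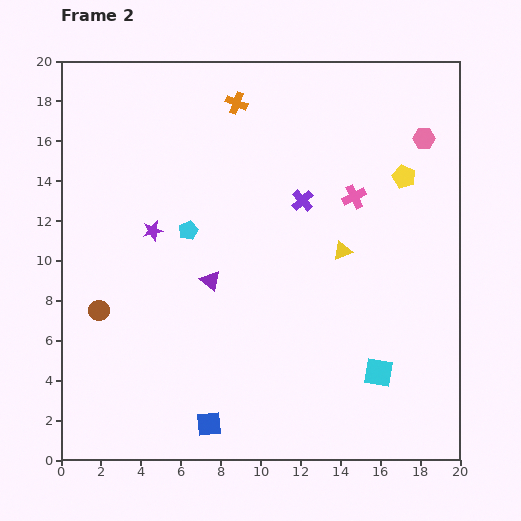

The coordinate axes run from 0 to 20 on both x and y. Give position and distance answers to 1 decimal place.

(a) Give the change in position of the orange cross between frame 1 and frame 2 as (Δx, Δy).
(5.9, 0.8)

The orange cross was at (2.9, 17.1) in frame 1 and (8.8, 17.9) in frame 2.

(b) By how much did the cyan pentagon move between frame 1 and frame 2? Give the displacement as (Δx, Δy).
(-1.1, 1.0)

The cyan pentagon was at (7.5, 10.5) in frame 1 and (6.4, 11.5) in frame 2.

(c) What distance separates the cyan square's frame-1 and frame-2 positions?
5.4

The cyan square moved from (16.2, 9.8) to (15.9, 4.4), a distance of √(0.3² + 5.4²) ≈ 5.4.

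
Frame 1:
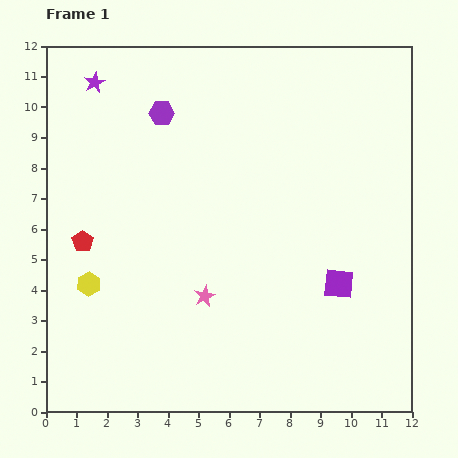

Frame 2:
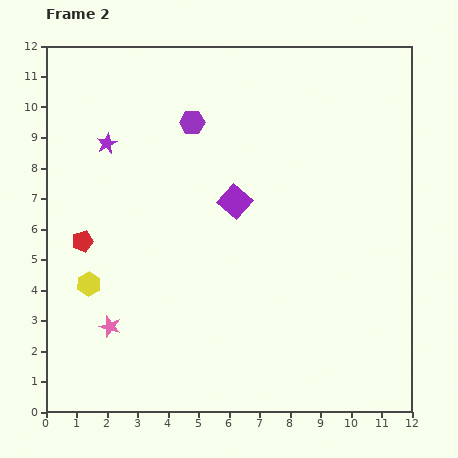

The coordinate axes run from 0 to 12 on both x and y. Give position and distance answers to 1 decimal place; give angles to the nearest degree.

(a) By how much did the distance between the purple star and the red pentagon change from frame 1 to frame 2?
-1.9

Distance in frame 1: 5.2. Distance in frame 2: 3.3.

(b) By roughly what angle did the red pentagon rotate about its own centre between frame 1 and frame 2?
22° clockwise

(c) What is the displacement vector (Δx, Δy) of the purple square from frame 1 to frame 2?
(-3.4, 2.7)

The purple square was at (9.6, 4.2) in frame 1 and (6.2, 6.9) in frame 2.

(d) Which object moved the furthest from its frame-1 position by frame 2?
the purple square

(moved 4.3; next 3.3)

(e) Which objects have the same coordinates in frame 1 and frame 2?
the yellow hexagon, the red pentagon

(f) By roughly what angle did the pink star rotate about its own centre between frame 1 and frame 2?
29° counter-clockwise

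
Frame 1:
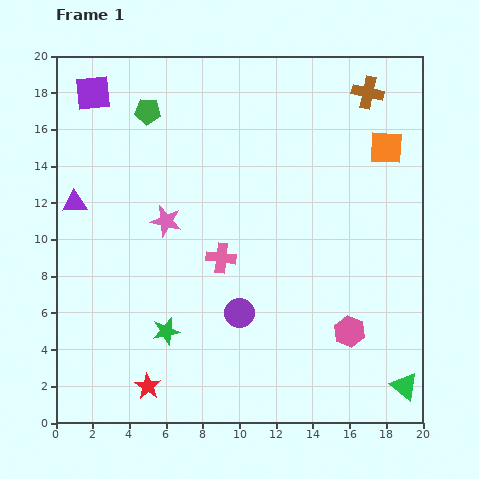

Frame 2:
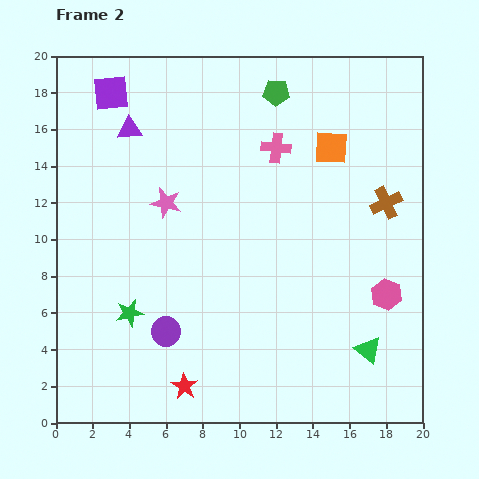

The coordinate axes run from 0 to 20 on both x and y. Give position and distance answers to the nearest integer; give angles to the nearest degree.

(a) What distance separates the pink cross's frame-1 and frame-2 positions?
7

The pink cross moved from (9, 9) to (12, 15), a distance of √(3² + 6²) ≈ 7.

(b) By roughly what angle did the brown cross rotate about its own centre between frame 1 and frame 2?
38° counter-clockwise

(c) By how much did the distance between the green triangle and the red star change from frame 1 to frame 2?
-4

Distance in frame 1: 14. Distance in frame 2: 10.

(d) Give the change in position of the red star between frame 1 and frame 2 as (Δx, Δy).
(2, 0)

The red star was at (5, 2) in frame 1 and (7, 2) in frame 2.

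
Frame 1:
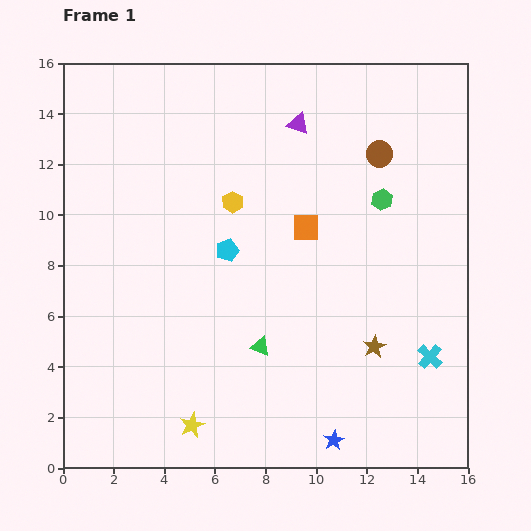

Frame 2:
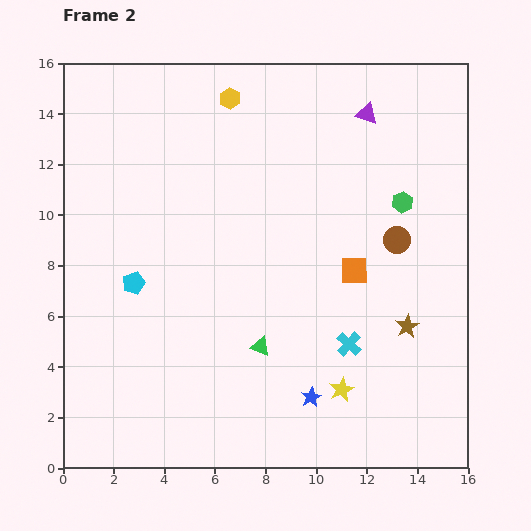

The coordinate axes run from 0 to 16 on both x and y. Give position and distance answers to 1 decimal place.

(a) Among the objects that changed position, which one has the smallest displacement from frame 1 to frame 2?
the green hexagon

(moved 0.8)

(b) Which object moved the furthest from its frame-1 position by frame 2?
the yellow star

(moved 6.1; next 4.1)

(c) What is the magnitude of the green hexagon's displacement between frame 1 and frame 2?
0.8

The green hexagon moved from (12.6, 10.6) to (13.4, 10.5), a distance of √(0.8² + 0.1²) ≈ 0.8.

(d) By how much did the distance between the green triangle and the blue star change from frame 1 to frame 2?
-1.9

Distance in frame 1: 4.7. Distance in frame 2: 2.8.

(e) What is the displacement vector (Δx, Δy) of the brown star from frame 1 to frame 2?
(1.3, 0.8)

The brown star was at (12.3, 4.8) in frame 1 and (13.6, 5.6) in frame 2.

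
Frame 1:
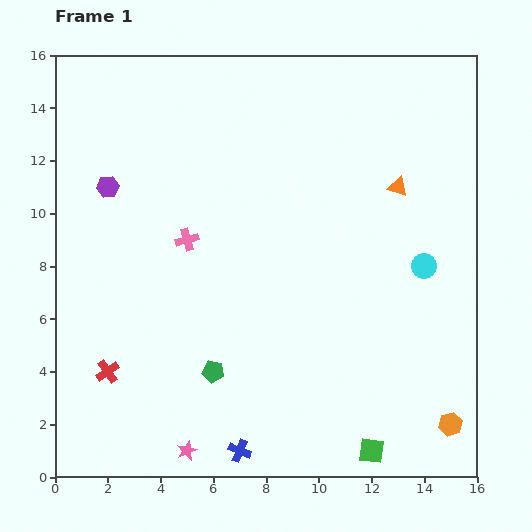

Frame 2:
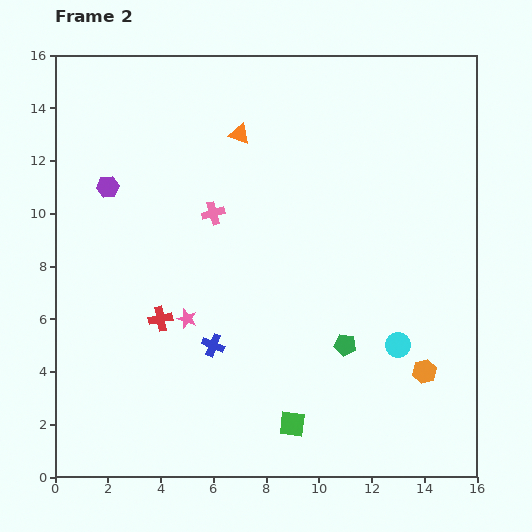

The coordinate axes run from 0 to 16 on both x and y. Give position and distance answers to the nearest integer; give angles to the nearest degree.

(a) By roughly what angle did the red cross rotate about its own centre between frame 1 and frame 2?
24° clockwise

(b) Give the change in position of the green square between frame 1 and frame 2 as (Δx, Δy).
(-3, 1)

The green square was at (12, 1) in frame 1 and (9, 2) in frame 2.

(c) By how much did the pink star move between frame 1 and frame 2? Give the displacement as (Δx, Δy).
(0, 5)

The pink star was at (5, 1) in frame 1 and (5, 6) in frame 2.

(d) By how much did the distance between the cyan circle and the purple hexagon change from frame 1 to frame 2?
+1

Distance in frame 1: 12. Distance in frame 2: 13.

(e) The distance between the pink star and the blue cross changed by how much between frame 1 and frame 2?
-1

Distance in frame 1: 2. Distance in frame 2: 1.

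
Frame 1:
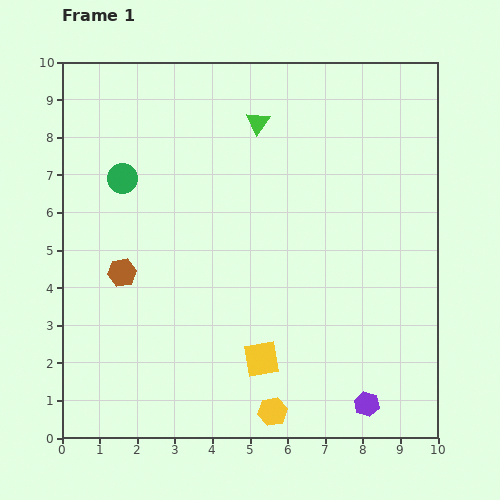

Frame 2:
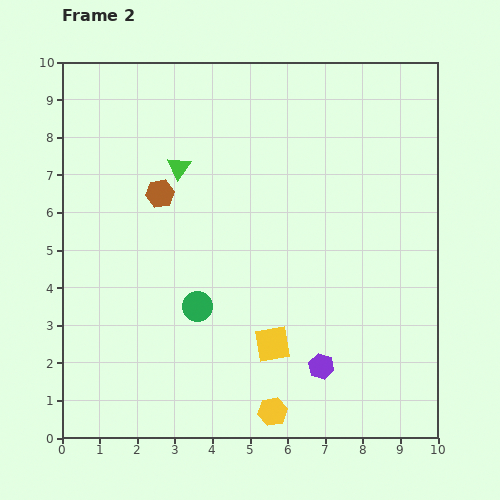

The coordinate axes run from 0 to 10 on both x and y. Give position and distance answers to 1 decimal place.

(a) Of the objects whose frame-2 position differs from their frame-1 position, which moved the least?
the yellow square

(moved 0.5)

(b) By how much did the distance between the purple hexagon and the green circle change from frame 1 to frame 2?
-5.1

Distance in frame 1: 8.8. Distance in frame 2: 3.7.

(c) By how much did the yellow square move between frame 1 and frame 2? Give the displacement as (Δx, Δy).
(0.3, 0.4)

The yellow square was at (5.3, 2.1) in frame 1 and (5.6, 2.5) in frame 2.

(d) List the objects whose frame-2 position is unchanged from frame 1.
the yellow hexagon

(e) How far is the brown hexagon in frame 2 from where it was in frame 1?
2.3

The brown hexagon moved from (1.6, 4.4) to (2.6, 6.5), a distance of √(1.0² + 2.1²) ≈ 2.3.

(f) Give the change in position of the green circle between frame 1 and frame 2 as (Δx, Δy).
(2.0, -3.4)

The green circle was at (1.6, 6.9) in frame 1 and (3.6, 3.5) in frame 2.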